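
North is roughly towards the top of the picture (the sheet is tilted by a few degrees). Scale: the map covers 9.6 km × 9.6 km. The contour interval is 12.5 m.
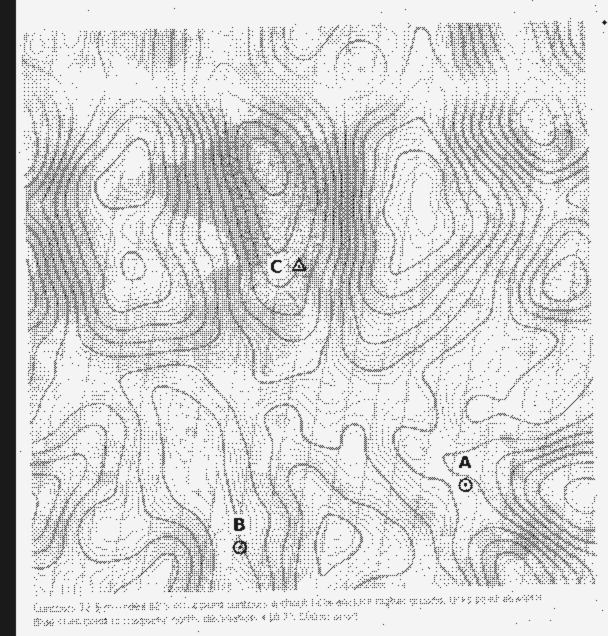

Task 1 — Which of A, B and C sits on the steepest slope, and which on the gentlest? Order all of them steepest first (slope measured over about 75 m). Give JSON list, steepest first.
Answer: ["C", "B", "A"]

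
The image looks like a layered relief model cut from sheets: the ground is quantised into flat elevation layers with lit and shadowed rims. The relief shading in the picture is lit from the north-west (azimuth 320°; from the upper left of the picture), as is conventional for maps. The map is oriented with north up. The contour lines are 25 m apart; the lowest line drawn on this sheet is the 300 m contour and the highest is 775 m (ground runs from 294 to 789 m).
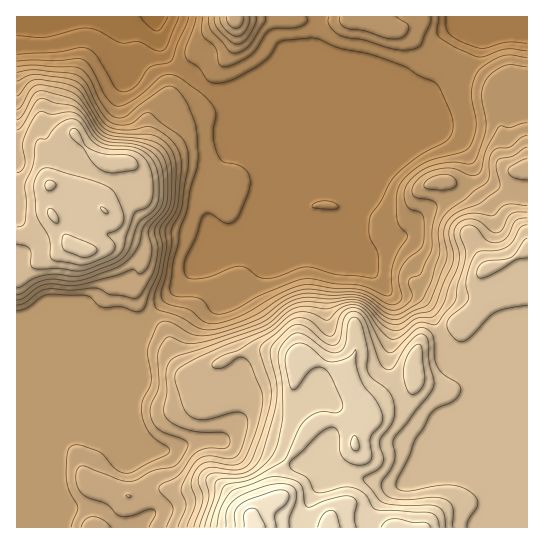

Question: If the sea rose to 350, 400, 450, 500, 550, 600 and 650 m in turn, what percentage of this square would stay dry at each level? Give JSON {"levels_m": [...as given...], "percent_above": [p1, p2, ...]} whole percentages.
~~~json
{"levels_m": [350, 400, 450, 500, 550, 600, 650], "percent_above": [96, 70, 62, 45, 37, 22, 10]}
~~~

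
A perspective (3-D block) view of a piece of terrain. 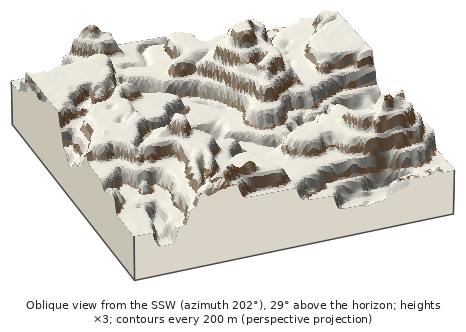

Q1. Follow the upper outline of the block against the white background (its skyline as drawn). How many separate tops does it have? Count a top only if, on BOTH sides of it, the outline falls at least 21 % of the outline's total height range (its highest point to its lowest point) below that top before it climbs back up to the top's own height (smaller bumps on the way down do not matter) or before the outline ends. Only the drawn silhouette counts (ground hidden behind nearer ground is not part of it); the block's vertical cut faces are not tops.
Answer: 1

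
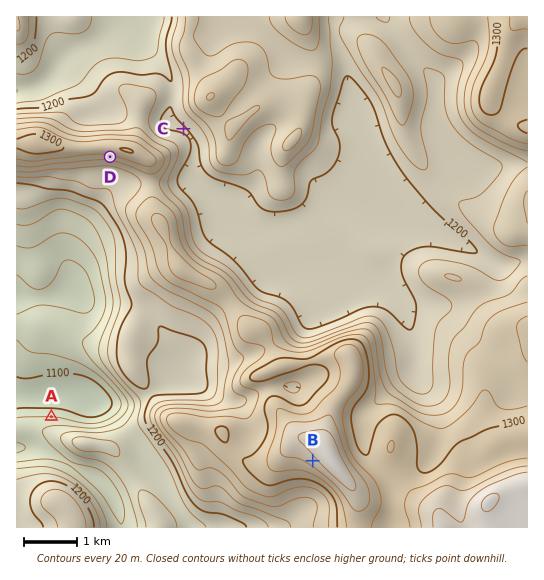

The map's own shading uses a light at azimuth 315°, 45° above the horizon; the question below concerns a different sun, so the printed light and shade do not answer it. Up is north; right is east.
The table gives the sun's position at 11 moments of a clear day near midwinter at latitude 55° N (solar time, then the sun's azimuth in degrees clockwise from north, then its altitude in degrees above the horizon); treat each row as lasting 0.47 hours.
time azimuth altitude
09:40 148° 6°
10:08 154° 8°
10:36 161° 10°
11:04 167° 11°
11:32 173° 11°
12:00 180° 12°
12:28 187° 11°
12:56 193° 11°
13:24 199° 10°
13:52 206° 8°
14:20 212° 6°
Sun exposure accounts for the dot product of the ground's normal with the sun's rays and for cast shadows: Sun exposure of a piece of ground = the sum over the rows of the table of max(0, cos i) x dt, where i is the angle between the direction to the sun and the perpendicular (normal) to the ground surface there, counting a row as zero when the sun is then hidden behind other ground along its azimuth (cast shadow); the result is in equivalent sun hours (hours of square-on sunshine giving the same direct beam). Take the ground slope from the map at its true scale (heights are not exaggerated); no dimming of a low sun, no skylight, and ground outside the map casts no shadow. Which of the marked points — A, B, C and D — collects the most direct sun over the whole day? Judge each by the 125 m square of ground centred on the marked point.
D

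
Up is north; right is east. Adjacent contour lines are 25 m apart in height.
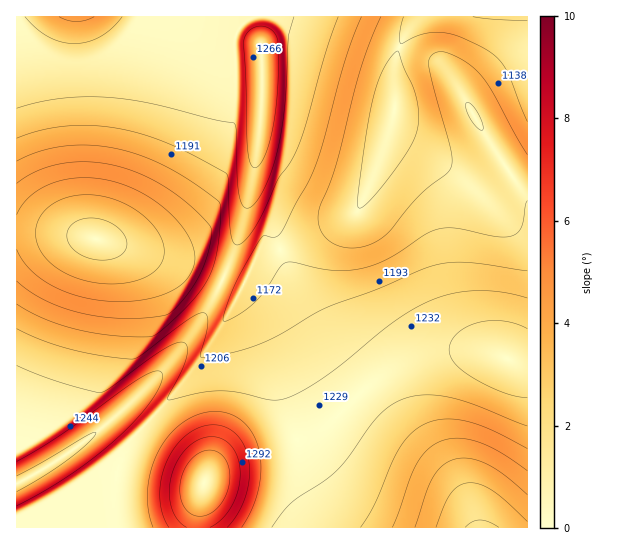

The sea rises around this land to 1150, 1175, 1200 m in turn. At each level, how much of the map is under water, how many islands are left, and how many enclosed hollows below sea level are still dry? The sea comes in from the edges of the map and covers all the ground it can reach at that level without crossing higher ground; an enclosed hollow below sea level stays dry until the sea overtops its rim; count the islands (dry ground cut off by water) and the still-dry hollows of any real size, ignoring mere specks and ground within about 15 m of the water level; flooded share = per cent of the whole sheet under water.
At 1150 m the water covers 22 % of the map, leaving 0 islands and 0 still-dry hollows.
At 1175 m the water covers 35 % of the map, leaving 0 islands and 0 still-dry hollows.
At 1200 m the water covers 48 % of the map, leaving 0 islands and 0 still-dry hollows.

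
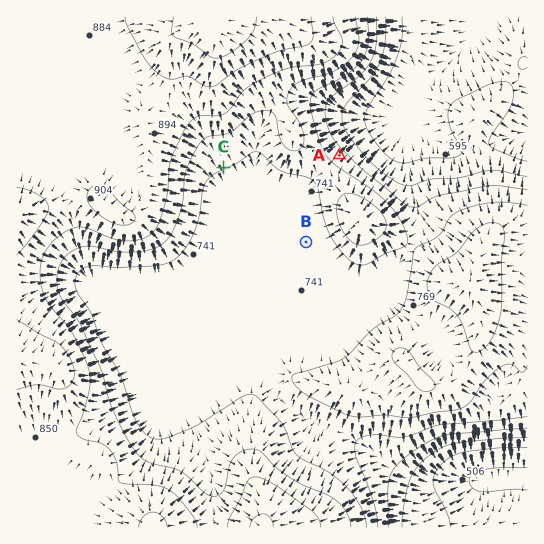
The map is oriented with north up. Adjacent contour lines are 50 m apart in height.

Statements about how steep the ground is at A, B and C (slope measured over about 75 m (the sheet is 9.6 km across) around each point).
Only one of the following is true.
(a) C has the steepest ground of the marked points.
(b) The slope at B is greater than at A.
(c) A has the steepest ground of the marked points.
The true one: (c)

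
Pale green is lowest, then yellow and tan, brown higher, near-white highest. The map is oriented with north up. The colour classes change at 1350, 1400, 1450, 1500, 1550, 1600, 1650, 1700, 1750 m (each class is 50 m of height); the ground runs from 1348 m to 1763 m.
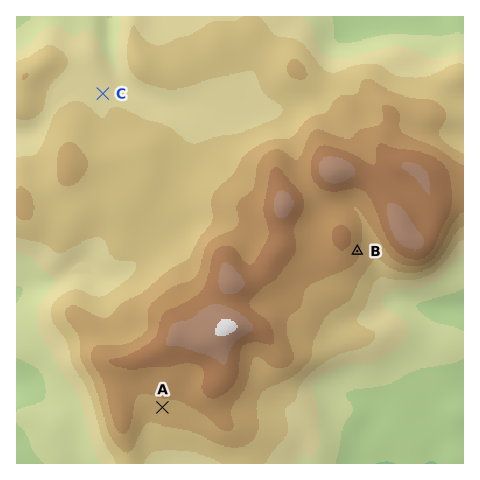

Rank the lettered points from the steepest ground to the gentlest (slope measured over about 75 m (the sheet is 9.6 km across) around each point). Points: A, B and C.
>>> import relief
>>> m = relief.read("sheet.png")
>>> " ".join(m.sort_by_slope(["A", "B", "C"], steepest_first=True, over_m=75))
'B A C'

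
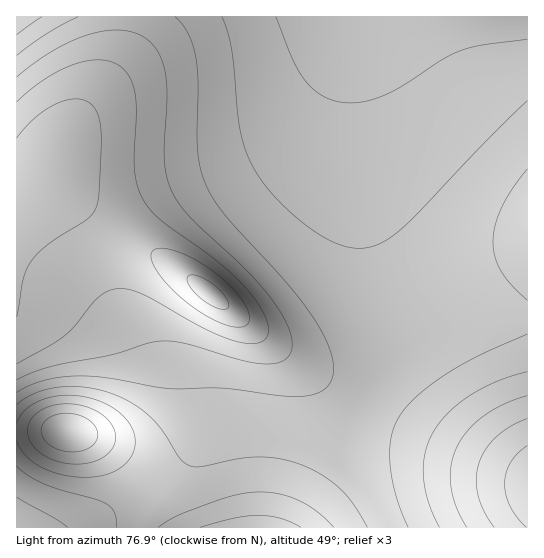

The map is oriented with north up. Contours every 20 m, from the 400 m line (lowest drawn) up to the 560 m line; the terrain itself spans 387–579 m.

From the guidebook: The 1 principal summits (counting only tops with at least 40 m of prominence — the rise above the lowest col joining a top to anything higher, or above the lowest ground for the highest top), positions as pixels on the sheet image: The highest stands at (67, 431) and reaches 579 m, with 192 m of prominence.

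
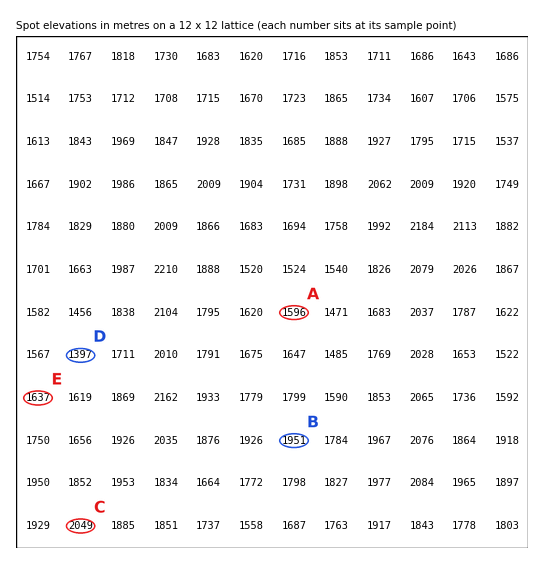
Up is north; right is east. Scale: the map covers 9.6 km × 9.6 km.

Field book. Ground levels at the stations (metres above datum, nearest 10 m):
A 1600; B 1950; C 2050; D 1400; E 1640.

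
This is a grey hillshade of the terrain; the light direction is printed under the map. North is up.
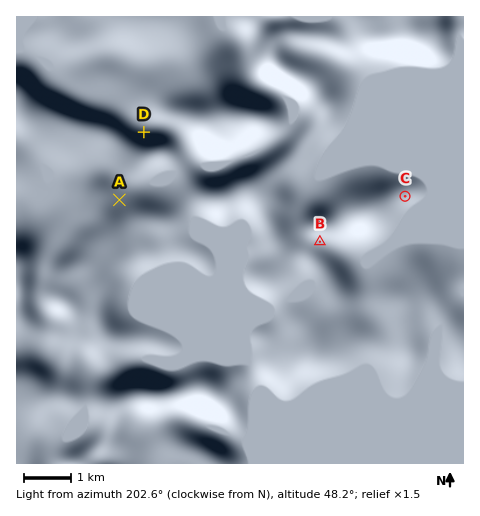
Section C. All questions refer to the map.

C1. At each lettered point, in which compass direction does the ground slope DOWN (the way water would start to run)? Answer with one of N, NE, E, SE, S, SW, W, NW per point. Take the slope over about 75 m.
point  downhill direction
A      N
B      SE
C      SE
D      N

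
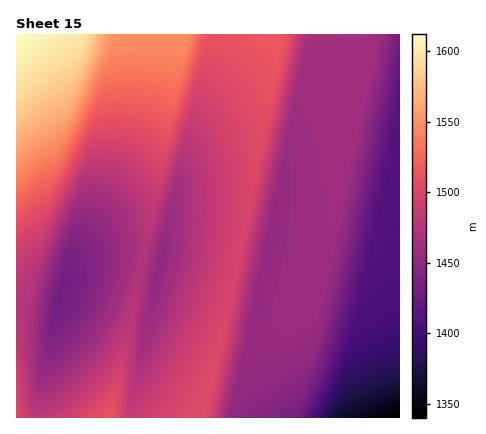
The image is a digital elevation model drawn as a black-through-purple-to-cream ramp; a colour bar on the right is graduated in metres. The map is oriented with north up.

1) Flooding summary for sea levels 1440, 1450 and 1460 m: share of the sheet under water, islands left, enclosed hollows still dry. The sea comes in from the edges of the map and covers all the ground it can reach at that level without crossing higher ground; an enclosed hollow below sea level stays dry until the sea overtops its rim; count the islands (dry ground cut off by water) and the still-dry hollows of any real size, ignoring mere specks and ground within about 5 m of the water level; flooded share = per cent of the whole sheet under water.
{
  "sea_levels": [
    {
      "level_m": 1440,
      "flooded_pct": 13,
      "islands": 0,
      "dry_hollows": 1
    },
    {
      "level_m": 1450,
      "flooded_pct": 16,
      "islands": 0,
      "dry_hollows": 1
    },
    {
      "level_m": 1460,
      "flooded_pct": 28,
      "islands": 0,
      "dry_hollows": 2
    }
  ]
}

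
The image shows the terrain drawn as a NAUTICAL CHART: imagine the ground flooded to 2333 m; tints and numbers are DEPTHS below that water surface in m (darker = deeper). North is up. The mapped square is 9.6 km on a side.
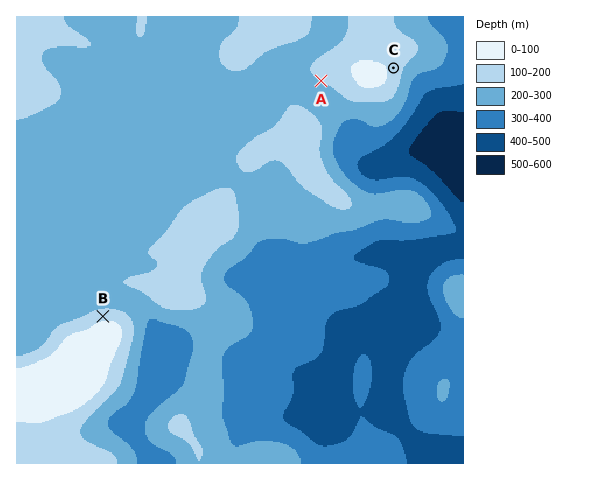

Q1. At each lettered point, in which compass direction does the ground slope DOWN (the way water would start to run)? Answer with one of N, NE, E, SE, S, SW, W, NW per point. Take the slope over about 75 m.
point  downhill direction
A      SW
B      N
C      E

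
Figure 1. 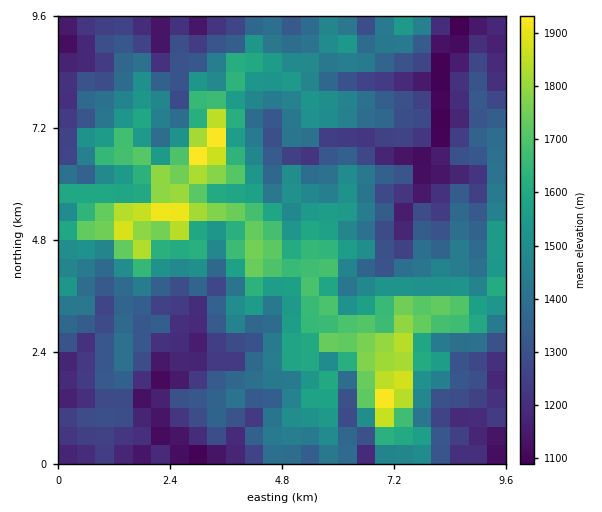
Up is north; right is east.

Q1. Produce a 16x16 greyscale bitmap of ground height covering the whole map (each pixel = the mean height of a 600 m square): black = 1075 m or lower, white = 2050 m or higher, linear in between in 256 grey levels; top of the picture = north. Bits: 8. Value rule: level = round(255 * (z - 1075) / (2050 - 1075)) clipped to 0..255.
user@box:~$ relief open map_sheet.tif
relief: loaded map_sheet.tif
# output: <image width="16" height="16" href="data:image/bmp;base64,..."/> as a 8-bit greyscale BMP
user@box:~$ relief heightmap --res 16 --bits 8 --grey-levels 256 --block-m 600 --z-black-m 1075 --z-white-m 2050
<image width="16" height="16" href="data:image/bmp;base64,Qk02BQAAAAAAADYEAAAoAAAAEAAAABAAAAABAAgAAAAAAAABAAATCwAAEwsAAAABAAAAAAAAAAAAAAEBAQACAgIAAwMDAAQEBAAFBQUABgYGAAcHBwAICAgACQkJAAoKCgALCwsADAwMAA0NDQAODg4ADw8PABAQEAAREREAEhISABMTEwAUFBQAFRUVABYWFgAXFxcAGBgYABkZGQAaGhoAGxsbABwcHAAdHR0AHh4eAB8fHwAgICAAISEhACIiIgAjIyMAJCQkACUlJQAmJiYAJycnACgoKAApKSkAKioqACsrKwAsLCwALS0tAC4uLgAvLy8AMDAwADExMQAyMjIAMzMzADQ0NAA1NTUANjY2ADc3NwA4ODgAOTk5ADo6OgA7OzsAPDw8AD09PQA+Pj4APz8/AEBAQABBQUEAQkJCAENDQwBEREQARUVFAEZGRgBHR0cASEhIAElJSQBKSkoAS0tLAExMTABNTU0ATk5OAE9PTwBQUFAAUVFRAFJSUgBTU1MAVFRUAFVVVQBWVlYAV1dXAFhYWABZWVkAWlpaAFtbWwBcXFwAXV1dAF5eXgBfX18AYGBgAGFhYQBiYmIAY2NjAGRkZABlZWUAZmZmAGdnZwBoaGgAaWlpAGpqagBra2sAbGxsAG1tbQBubm4Ab29vAHBwcABxcXEAcnJyAHNzcwB0dHQAdXV1AHZ2dgB3d3cAeHh4AHl5eQB6enoAe3t7AHx8fAB9fX0Afn5+AH9/fwCAgIAAgYGBAIKCggCDg4MAhISEAIWFhQCGhoYAh4eHAIiIiACJiYkAioqKAIuLiwCMjIwAjY2NAI6OjgCPj48AkJCQAJGRkQCSkpIAk5OTAJSUlACVlZUAlpaWAJeXlwCYmJgAmZmZAJqamgCbm5sAnJycAJ2dnQCenp4An5+fAKCgoAChoaEAoqKiAKOjowCkpKQApaWlAKampgCnp6cAqKioAKmpqQCqqqoAq6urAKysrACtra0Arq6uAK+vrwCwsLAAsbGxALKysgCzs7MAtLS0ALW1tQC2trYAt7e3ALi4uAC5ubkAurq6ALu7uwC8vLwAvb29AL6+vgC/v78AwMDAAMHBwQDCwsIAw8PDAMTExADFxcUAxsbGAMfHxwDIyMgAycnJAMrKygDLy8sAzMzMAM3NzQDOzs4Az8/PANDQ0ADR0dEA0tLSANPT0wDU1NQA1dXVANbW1gDX19cA2NjYANnZ2QDa2toA29vbANzc3ADd3d0A3t7eAN/f3wDg4OAA4eHhAOLi4gDj4+MA5OTkAOXl5QDm5uYA5+fnAOjo6ADp6ekA6urqAOvr6wDs7OwA7e3tAO7u7gDv7+8A8PDwAPHx8QDy8vIA8/PzAPT09AD19fUA9vb2APf39wD4+PgA+fn5APr6+gD7+/sA/Pz8AP39/QD+/v4A////AB4qGxgKFiJQUlk8XHpNKBEvNzAQJEQwUmx3PauOPCAgHDQwEDBCVUlohFfTsks3JB08TRcXMDpegnqOwbB9PSg8NVA0ICZGT42Zq7azdGhOWjxJOSY7cF6Bn4SRta2bdmlKW1tLQ3OSjZRfYm1va3tuZaqbjGqdrZOcdkVBU1dviK7PusGOoKJ4hWlFJTxKbIOQnbvDnpBub2pwQB4kO1dJb4uptcOYV19OZEMkECJLP4abY5bfc0lFMCojJQ85Uy5Ve3JYuHpMZHVjTj4SJ0MwP15bV3eFcHVbRDUhDC0tFylPKkRHe31nYmRTRBEdIhYvMRMmIz5aSGReUHYpChs="/>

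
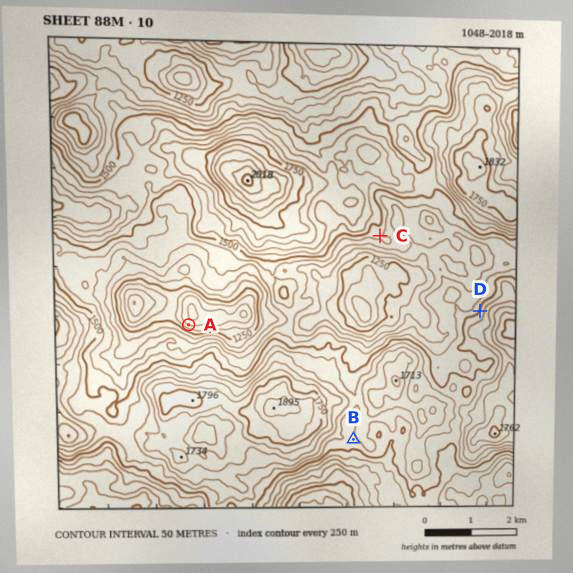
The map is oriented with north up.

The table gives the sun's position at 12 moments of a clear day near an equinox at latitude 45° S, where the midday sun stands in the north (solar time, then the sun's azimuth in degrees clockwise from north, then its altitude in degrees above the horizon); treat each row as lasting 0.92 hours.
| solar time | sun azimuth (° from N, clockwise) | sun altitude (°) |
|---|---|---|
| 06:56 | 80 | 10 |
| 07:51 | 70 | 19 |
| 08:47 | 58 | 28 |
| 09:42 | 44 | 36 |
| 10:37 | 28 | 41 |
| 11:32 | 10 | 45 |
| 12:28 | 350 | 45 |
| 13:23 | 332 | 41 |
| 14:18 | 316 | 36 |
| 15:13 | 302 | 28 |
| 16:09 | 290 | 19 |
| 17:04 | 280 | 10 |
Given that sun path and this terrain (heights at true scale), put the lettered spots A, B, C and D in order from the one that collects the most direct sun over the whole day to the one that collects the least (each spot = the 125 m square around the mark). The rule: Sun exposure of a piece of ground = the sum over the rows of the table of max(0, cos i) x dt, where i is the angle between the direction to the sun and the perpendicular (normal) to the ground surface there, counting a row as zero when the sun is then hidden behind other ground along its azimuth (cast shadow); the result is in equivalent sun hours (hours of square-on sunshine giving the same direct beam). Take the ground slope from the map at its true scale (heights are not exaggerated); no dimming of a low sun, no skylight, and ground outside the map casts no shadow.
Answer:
A > D > C > B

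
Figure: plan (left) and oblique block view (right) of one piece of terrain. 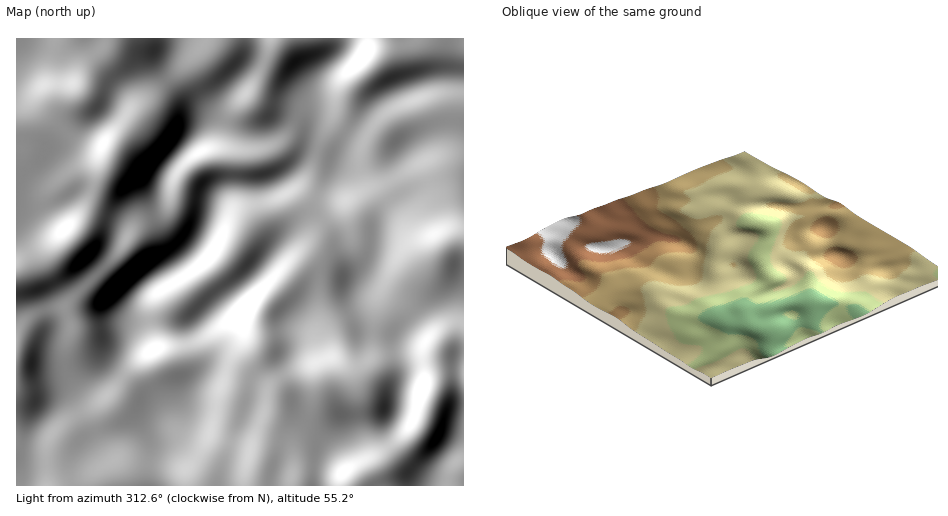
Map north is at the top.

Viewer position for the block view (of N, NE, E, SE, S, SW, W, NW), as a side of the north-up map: NE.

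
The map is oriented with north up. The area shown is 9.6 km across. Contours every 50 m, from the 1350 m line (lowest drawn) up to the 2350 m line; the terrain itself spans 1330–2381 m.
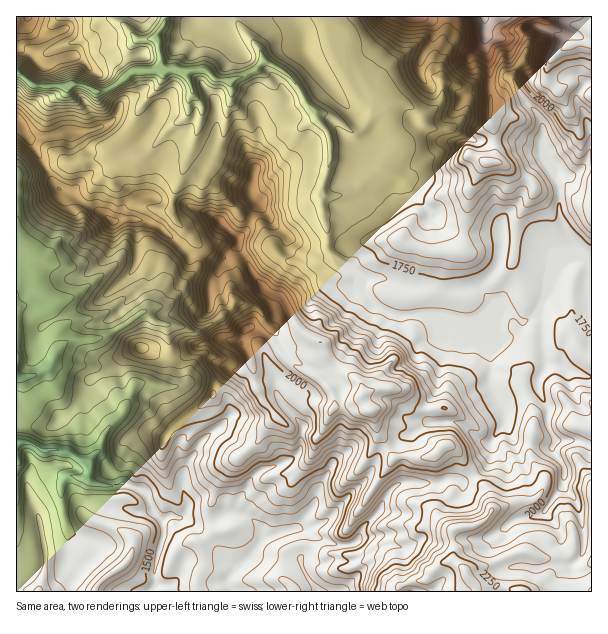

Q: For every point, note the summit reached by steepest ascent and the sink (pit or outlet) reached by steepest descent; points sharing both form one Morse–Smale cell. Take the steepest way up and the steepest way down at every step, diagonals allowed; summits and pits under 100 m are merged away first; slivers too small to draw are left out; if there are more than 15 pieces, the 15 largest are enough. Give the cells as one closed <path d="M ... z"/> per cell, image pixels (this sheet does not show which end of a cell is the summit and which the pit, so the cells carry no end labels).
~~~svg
<path d="M327 16l-160 0-3 8-7 11 5 24-2 9 2 2 14-2 6 4 19-4 8 4 6 7 15 3 24-10 9-11 3 0 16 9 10 8 14 24 8 9 16 26 1 21-9 28 0 24 6 24 0 15 14 16 9 3 7 7 6 16 10 15 25 10 26-2 36 10 15-2 22-14 11 2 13 12 14-8 4-3 1-8 7-13 0-8 5-9 13-14 6-3 7 0 13 10 0-171-16-11-9 1-9 6-10-8-2-5-3 2-7 0-6-2-11-12-7 12-12 6-21 0-15 4-9-4-11-2-2 2 0 17-10 9-10 5-9-7-11-5-25 7-4-6-17-14-7-12-7-18-4-18-10-19z"/><path d="M266 61l-3 0-9 11-24 10-15-3-6-7-8-4-15 4 6 18 10 15 0 9-9 32-19 48-2 19 3 6 18 18 6 9 0 9 10 3 7 6 6 0 4-9 12-10 18 34 13 13 10 3 5 5 16 30 8 7 12 5 4 3 4 12 33 27 1 18 10 9 6 21 7 9 8 17 9-2 27 1 5-1 10-11 5 0 13 11 10 17 2 2 3-1 11-10 4-8 0-15 13-18-1-13-14-26 0-34-10-8-42-18-7-8-32 0-25-10-10-15-6-16-7-7-9-3-12-13-4-27-4-15 0-24 9-28-1-21-16-26-8-9-14-24-10-8z"/><path d="M237 244l-11 11-4 9-6 0-7-6-9-2-4 14-10 11-4 9-15 16-12 1-9 4 7 9 15 6 0 12 2 9 0 25-2 9-6 5 17 0 10-4 18 0 9 3 12 14 2 15-12 14 24 19 16 21 0 5-8 7-3 9-9 12-2 13 10 2 9 6 5 5 4 11 26-9 13 0 30 15 12 2 8-2 7-7 2-9 16-15 8-18 12-11 39 0 9-4 18 1 10-7-12-18-13-11-5 0-10 11-5 1-27-1-9 2-8-17-7-9-6-21-10-9-1-18-33-27-4-12-4-3-12-5-8-7-16-30-5-5-10-3-13-13z"/><path d="M579 256l-7 0-6 3-10 10-8 13 0 8-7 13-1 8-13 9-5 2-16-14-15 4-9 7-11 5-37-6 4 6 42 18 10 8 0 34 15 30 0 9-13 18-2 20-8 9-7 4 0 3 13 15 4 20-9 10-9 4-16 2-6 3 0 29 16 12 23-7 28-13 12 1 13 8 4 12-18 19 62-1 0-324z"/><path d="M146 312l-6 1-20 14 6 11 13 9-17 9-8 11-16 8 4 6 22 24 0 6-15 15-6 11-3 12-12 13 0 17 8 5 20 2 7-4 20 8 5 7 4 13 10 10 8-4 12 1 6-13 10-5 20 3 6 5 3 5 7 0 4-11 9-12 3-9 8-7 0-5-16-21-24-19 12-14-2-15-12-14-9-3-18 0-10 4-17 0 6-5 2-9 0-25-2-9 0-12-15-6z"/><path d="M474 475l-10 6-18-1-9 4-39 0-7 5-13 24-16 15-2 9-7 7-14 2-21-8-15-9-13 0-27 9-11 16 6 2 42 3 6 16 12 17 210 0 6-3 14-16-4-12-13-8-12-1-28 13-23 7-16-12 0-29 6-3 16-2 9-4 9-10-4-20z"/><path d="M47 169l-11 5-18 1-2 2 0 131 10-4 21 2 11 21 0 15 2 6 11-8 33-3 16-10-5-7 0-5 21-25 0-8-4-6 0-4 6-12 0-33-2-6-4-3-19 4-14-11-39-21-8-8z"/><path d="M207 499l-9 0-7 3-9 15-12-1-7 3 0 20-7 24 0 22-4 7 166-1-12-16-6-16-48-5 12-17-4-10-14-11-19-4-6-8z"/><path d="M77 476l-11 0-5 9 1 27 6 21 0 22 10 9-6 18 0 9 78 1 6-7-2-15 9-31 0-18-11-11-6-16-6-6-17-6-7 4-12 0-12-4-5-4z"/><path d="M165 16l-148 0-1 56 14 12 9 2 29 0 7-2 12 2 8 5 10 0 14-7 16-14 20 0 5-2 2-9-5-24 7-11z"/><path d="M192 91l-4 10 0 12-2 4-12 7-27 30-15 8-9 0-8-7-2-9-3 7-5 4-54 9-3 2 0 3 7 15 44 25 14 11 19-4 23 6 16 12 18 20 9 0 1-10-6-9-15-13-6-11 2-19 19-48 9-32 0-9z"/><path d="M161 68l-26 2-16 14-14 7-10 0-8-5-12-2-7 2-29 0-9-2-13-11-1 46 6 6 25 44 15-6 15 0 12-5 16-1 5-4 2-6 16-13 12-27 18-21 5-9 0-6z"/><path d="M447 16l-118 0-1 7 10 19 4 18 7 18 7 12 13 10 8 10 25-7 11 5 9 7 10-5 10-9 0-20-8-9 0-16 14-29z"/><path d="M27 442l-11 2 0 147 55 1 1-10 6-18-10-9 0-22-6-21-1-27 5-9 21 2 3-11-3-4-16-11-14-2-13 1z"/><path d="M44 304l-18 0-10 5 0 116 26 3 11-2 18-14 11-13 8-19 8-5-1-4-7-5-27 0-11-3 8-15-2-21-10-21z"/>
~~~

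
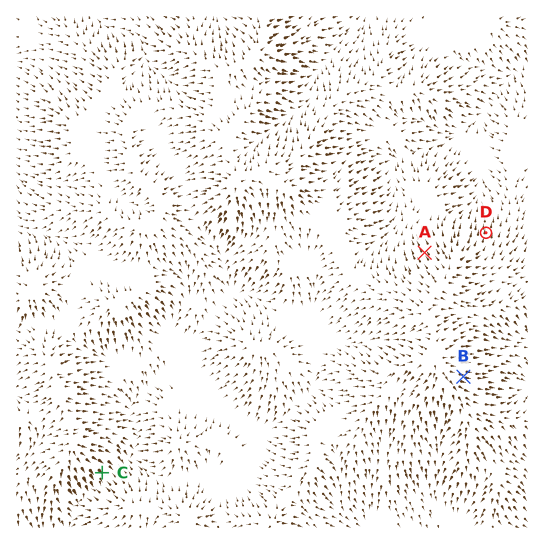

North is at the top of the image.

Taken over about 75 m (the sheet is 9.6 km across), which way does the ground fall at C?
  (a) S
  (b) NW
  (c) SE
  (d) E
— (c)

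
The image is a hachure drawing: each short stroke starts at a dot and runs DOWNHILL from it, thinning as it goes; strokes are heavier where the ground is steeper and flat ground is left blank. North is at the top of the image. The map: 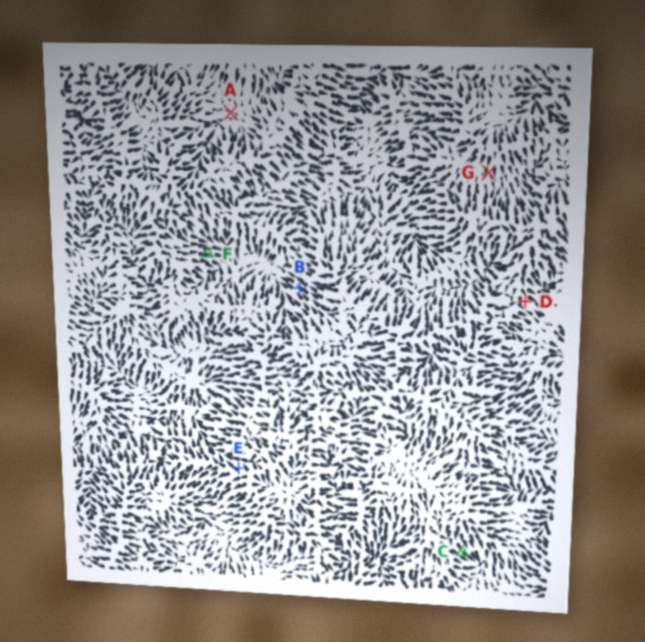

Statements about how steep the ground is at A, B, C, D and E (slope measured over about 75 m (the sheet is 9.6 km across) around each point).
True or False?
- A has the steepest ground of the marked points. False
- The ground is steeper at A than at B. False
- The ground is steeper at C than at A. True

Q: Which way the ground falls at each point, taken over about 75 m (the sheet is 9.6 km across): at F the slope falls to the E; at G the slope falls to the S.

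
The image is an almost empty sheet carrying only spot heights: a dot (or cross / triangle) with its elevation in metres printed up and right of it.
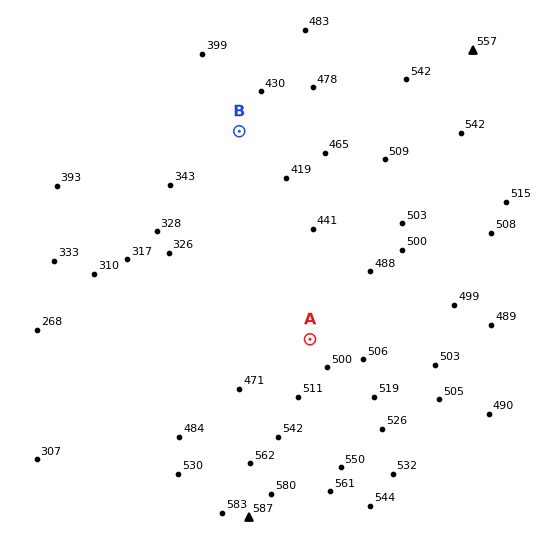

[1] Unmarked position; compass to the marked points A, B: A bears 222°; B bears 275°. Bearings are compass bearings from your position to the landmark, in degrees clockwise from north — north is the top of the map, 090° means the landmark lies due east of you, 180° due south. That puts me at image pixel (478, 152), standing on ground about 540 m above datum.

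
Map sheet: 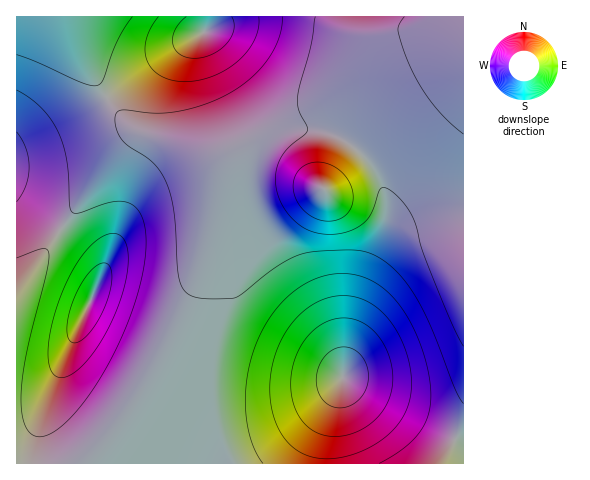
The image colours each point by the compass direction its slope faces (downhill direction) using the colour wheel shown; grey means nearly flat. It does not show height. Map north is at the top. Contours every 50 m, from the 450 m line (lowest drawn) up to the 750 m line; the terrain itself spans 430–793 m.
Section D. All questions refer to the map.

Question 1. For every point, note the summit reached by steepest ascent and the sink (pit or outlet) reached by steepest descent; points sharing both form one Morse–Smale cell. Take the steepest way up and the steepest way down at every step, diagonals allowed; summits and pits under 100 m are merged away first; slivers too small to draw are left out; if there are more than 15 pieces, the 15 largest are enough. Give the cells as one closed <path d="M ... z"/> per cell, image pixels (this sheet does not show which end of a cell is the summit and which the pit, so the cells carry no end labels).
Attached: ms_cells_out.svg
<path d="M463 67l-42 24-31 23-33 33-32 42-10-8-18-33-11-11-8-1-13 4-8 4-11 11-11 20-22 68-27 65-26 53-42 69-5 14-1 20 352-1z"/><path d="M74 16l-58 1 1 447 95-1 1-19 5-14 42-69 26-53 27-65 26-76 7-12 11-11 21-8 10 2 9 10 18 33 10 8 32-42 25-26 43-33 39-21-1-24-29 7-27 9-33 17-39 24-27 21-11 6-26 6-42 15-23 0-59-15-20-11-14-16-14-21-15-32z"/><path d="M463 16l-388 0-1 4 10 33 15 32 14 21 14 16 17 10 32 9 30 7 23 0 42-15 26-6 11-6 27-21 39-24 43-20 46-13z"/>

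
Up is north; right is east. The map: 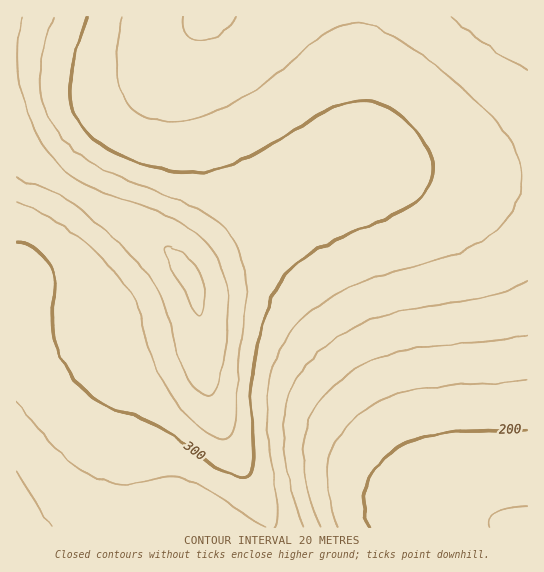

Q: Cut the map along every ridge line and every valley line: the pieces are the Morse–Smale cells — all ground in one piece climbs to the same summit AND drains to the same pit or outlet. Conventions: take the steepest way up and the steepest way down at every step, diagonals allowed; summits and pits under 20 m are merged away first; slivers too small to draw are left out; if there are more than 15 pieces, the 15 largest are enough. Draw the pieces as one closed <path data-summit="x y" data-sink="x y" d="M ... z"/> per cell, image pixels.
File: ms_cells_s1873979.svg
<path data-summit="189 277" data-sink="527 526" d="M390 168l-39 1-28 12-58 32-78 56 12 34 5 67 5 25 7 19 52 104 2 10 257 0 1-349-69-2z"/><path data-summit="189 277" data-sink="207 17" d="M354 16l-337 0-1 134 42 31 97 59 22 19 9 12 15-14 64-44 34-20 43-20 10-10 7-26 0-60z"/><path data-summit="189 277" data-sink="17 527" d="M17 151l-1 376 253 1-1-10-44-85-15-38-6-36-4-56-6-18-9-18-29-27-97-59z"/><path data-summit="189 277" data-sink="527 17" d="M527 16l-172 0 0 21 4 40 0 60-6 24-9 10 14-3 32 0 69 9 68 2z"/>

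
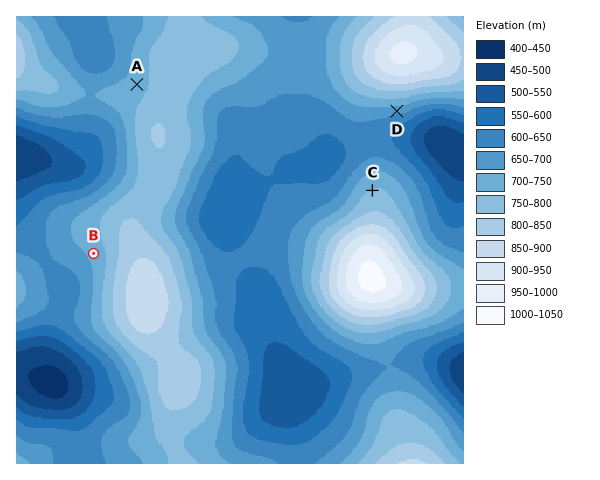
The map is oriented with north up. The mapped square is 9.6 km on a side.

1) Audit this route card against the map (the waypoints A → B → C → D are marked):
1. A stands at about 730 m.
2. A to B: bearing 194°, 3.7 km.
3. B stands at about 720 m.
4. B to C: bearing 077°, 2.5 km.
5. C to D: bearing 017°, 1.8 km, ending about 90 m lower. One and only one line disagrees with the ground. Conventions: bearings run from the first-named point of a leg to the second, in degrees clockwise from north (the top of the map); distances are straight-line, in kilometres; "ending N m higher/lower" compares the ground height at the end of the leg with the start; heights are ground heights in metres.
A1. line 4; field distance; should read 6.1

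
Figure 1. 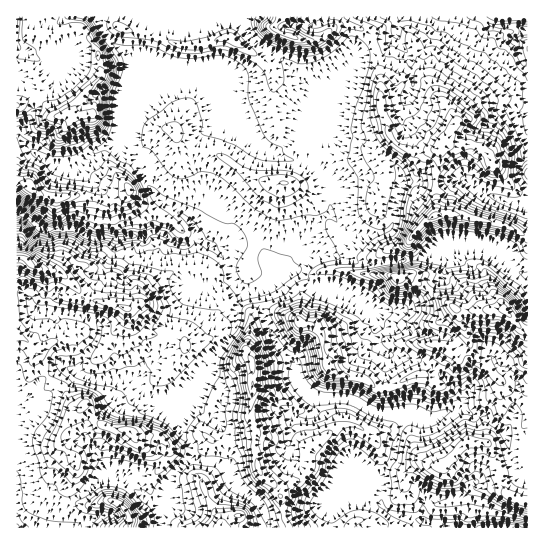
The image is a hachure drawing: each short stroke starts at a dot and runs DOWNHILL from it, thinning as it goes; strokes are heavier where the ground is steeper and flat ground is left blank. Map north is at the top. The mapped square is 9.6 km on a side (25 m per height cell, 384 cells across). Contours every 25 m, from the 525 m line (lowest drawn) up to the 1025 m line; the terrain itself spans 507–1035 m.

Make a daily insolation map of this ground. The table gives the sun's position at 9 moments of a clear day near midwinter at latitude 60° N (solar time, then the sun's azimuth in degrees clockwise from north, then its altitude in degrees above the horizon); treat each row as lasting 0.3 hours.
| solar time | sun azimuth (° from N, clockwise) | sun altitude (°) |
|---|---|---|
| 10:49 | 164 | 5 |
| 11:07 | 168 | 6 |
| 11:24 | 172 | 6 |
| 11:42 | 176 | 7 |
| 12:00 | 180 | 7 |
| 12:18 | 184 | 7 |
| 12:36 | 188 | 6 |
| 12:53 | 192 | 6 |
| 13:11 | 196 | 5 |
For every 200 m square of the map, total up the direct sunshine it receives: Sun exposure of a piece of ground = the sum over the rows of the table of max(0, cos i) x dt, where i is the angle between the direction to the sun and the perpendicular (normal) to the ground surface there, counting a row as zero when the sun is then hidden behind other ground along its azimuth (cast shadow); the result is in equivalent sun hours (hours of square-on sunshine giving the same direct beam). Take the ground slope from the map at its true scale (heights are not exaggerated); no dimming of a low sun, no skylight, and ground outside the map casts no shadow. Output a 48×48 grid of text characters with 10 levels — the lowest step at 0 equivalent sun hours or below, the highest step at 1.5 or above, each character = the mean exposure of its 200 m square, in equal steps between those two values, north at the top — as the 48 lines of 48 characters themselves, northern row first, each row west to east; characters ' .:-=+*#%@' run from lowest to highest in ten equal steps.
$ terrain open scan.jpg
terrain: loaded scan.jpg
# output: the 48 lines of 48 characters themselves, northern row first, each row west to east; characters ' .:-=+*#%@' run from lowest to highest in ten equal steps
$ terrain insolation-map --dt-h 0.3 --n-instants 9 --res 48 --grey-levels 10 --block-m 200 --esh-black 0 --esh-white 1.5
.:::       ......    .. :-                  .-=+
.....:.  --:.         +%=.   :==-..             
:--::::  :==+=:..:=+= .#@@%**#=:-.  .           
 .......  :::-+*##*+*+..-*%%*=:::.   .         .
. ..      ....:::::::-=:.:---::..               
:..     --:..........::::.::::...               
...    -+-.............:::.::....   ..          
 .    . ::..... ......::::::...... ..         ..
-=      .............::::::........   ..      ..
%=.--:==:...    .....::::........:.       .     
--%#=%@@+. ..........:::::......::.      -.     
 :=+@@##:  .::::.   ..::::.......:+.    ..      
   +++=:   .:::::.   ..   ........-*:..:-==:    
           ..:::::-:       :::::::.-=--=--:=. . 
            :::::::-:.     ..:::::..::     .+=. 
.        .  ::::::::--:...  ..::....           .
*+.      .-..--::::::----=-:..... .             
-.-+**+=-=*+. :-::::::--==-::......             
   .::-=++*=:. :-:::::-:---::...::.    :-:      
       .:..:-=- :-:::::::.::...:::    *@@%%*+-  
              :=.:::.:::..  ...      =*:     .=:
                  .......           :=         :
.                  .....                       .
%=.   .        ...  . .                         
#@%*-         .::::..        .=***+-::.         
=*+=-:        .....            :=+*@@%:         
.:====:.       ....             :-*@#==:        
..:-=*###+:==:.   ..             .::.. :=:...:  
       -==+==-    .    .=:.            .+++###= 
  .  ....-==:..         -*%#: .       .-=*-#%##=
-. .---..---:::...-.    .*@*:.    .....  ---++**
-::=-:  ::::.:.:--:  .   -+-:     .::=**-.=::-+=
--=.       ...:--:..--. ..:::         .=+=+=.--=
:-:          .:-:..:=::....=**:      ...+##*-.=+
::..         .::.. .-:..  .:%@@@#: :+#+::+----:-
::..          .....:.-==:     .:*@%%%##%*. .:---
::..  :        .. :. .-::-       -++-:::    ----
:..  --           .:.:.            ..        -::
..  :----.         .:-.       ::.            :::
..  .:-+++=:..  ::  ::::.    -+*+::-          .:
::::.  --+**--: ..::::... ..-+==+=:.     .++- .:
::-=:.... :+*-=-     :.   ..-=:::==...  .-==-..:
:::-==-.   .:-=      .-    :--...:- :+=-:===:. .
:::--+=     :=:::    .*-  :+=:....::-+##*+=:-.  
:::::-.     ::.:::    =*:.++-.......-:+#%*-=-.  
:::::. .=.  .....:    .=+=::...  .:-=-:..:==*%#-
-::::-++::   ..        :-:   .     :====+=-=+*@@
--:::::   .::..    .:=..:.     .::.   .-+*#%%%@@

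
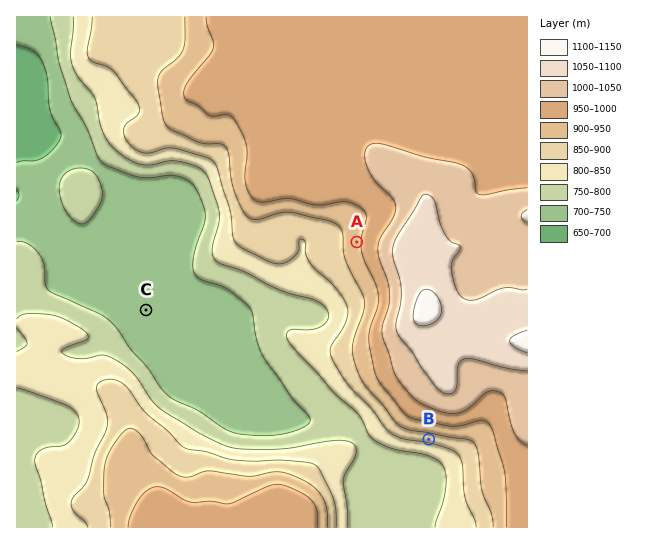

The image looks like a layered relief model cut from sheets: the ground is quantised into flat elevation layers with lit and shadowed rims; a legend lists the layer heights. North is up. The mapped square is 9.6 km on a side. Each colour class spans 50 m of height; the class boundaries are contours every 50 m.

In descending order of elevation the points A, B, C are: A B C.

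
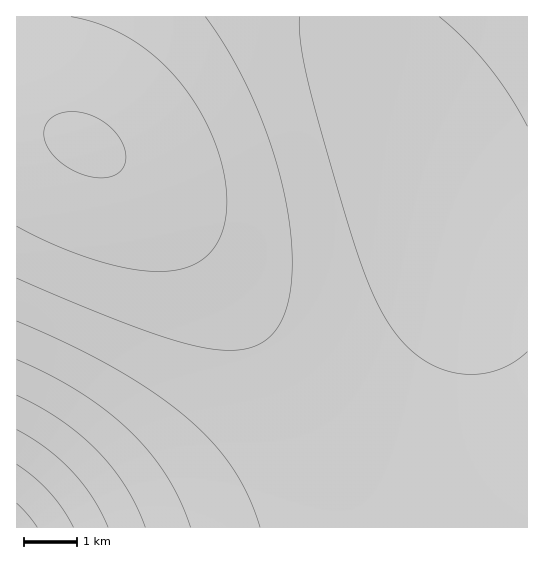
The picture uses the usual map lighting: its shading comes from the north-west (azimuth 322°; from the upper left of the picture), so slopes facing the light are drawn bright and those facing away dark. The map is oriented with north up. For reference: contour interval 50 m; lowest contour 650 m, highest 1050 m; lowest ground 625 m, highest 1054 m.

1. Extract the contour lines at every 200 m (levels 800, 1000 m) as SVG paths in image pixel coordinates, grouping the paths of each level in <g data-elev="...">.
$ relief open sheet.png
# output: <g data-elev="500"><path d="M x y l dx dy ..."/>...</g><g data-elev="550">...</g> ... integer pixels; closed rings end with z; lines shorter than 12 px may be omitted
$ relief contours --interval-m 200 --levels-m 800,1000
<g data-elev="800"><path d="M17 395l22 12 22 13 20 15 17 16 15 18 13 18 11 20 8 20"/></g><g data-elev="1000"><path d="M17 226l37 19 40 15 36 9 29 3 24-4 19-8 13-14 9-20 2-15 1-16-6-34-14-36-20-34-24-27-28-22-30-16-34-9"/></g>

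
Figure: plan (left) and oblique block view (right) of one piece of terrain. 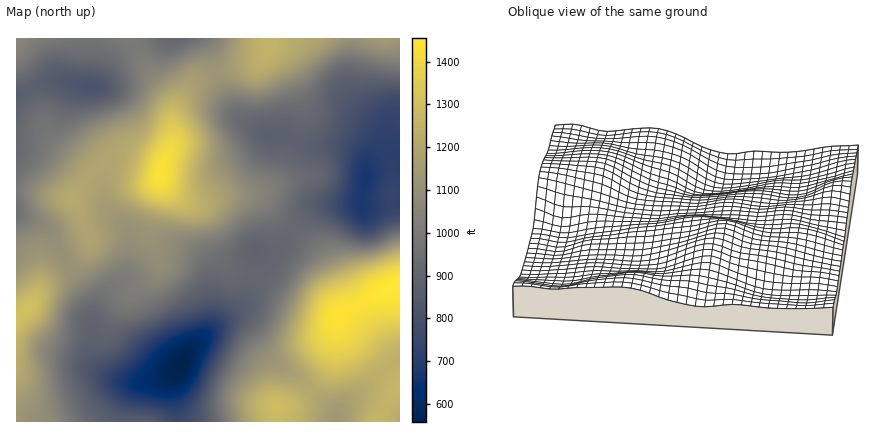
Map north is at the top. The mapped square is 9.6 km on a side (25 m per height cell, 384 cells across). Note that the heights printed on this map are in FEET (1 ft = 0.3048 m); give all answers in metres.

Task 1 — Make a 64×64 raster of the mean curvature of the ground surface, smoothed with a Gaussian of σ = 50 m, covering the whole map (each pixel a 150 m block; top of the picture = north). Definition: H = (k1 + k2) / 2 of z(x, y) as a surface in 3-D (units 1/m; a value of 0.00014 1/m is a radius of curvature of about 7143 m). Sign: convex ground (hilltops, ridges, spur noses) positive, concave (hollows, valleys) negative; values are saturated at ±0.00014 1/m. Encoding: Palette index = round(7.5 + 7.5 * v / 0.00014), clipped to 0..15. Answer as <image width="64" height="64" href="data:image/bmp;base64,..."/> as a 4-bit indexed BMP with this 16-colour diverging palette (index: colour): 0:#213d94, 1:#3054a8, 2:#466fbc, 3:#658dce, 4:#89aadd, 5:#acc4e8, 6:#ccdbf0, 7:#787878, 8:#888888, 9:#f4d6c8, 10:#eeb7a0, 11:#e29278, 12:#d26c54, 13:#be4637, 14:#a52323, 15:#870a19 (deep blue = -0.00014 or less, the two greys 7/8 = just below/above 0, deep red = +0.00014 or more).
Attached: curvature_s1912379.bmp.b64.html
<image width="64" height="64" href="data:image/bmp;base64,Qk12CAAAAAAAAHYAAAAoAAAAQAAAAEAAAAABAAQAAAAAAAAIAAATCwAAEwsAABAAAAAAAAAAlD0hAKhUMAC8b0YAzo1lAN2qiQDoxKwA8NvMAHh4eACIiIgAyNb0AKC37gB4kuIAVGzSADdGvgAjI6UAGQqHAHZnmqmHdmd4iIm924ZFZ3ZVaJmaq7qZiIh1QzV6vLl2ZmiruXZWaJmZiazKhlZ4mHZ5qru8y7qqmGQzNXmqqGVmeKuoZVV4mpdmZ4dlVWiZmavM3d3d3cuoZDMzV4mpdmd5qpdlV4mYdUM0REREVnmrzd7u7v/+25dkQyM1aKqYeImqh2Z4mHZDERIzMzM0aKzu7d3u/u25dmZUMzNXmrqZmqmGZomHUxAAEjMzIRJGrO7cvM3cuXVEZ4dkM0aKu6u7qXZWd3UgAAEjNEMgACWb3cqZqqh1MiR5qYZURGiavMupdURVUyABI0RVQxAAJYrMuYiIdTEAJYq7qHVEVoi8uphlQzREMzRFVVVTIAAleauph3dTEAJHm8uph1RFZ6yodmVDI0Z3d2ZmZlMgACRom7qZh1MRNHm7u6mYZVVVq4ZVVUM0aKu6h2VVVCEAE1eau7uoZDRom7u6qpl2VESZYzRmVEV6zduXVVVUMhABJXrN3LqHZ5q8y6qqqYdUNJhBFGd2VnrO3JdURUQyEAACWc7cuYiavMzLuqqqmGQ0hzEkeIZWebzLhlREREMgAAA3rMqHeKvN3cy6qrqYZUSYU0aIdlVnmqmGVVRDRDEAAASKl1RXm8zN3Lqqqph2VqqXiIdUREV4mYd3dlREQxAAAmh1MkaJq83dypmYh3d3zdzLhTIiNGeZmaqpdlZmQQACV2QiRniJvN3LqYh3d4jf//yEEAEjaKu8zMyoiJl1IBNnZCNGd3is7typiHd4id///YMAABNpvd3MzLqZq6hURndjM1ZmeL3v7bqZiIiZzv/+lBERE1nN3Lu7qYmruYd4h1M0VmVpvv/tuqqpmZmt//6nQzMjWLzLqZqYd4mZmZmHVDRVRGnP/+26qruqmYv//8l3dkNGmrqZmqh2ZmeJqpdlVVMjWd//7bqqzMupad//yYiYZDRniImsyphlVWiqmHd2UyJIzv/suqvN3LpXv/64iaqFMjVWeb3duoZEV5qpmIdTIkes3cu7ze7u3Eat7JZoq5ZCIzRYre7bl1RXmqmYh2QzRXiZmavO///+RYq5dFeruGQzM1es3dyoZWeZmIh3ZUNEVWZnis7///9VeZdTNqzLl1REZ5vMu5dlaJmHZmdlVERERVZ5rM3v/2Z4h0M2rN25dlZ4qqqph1Vnh2VEVmZURERVZniIiKzuiJmXUzat7tqHeJqqmIh1RFZ2UyNGdlVEVniIh2QzWM2qupdTR73uyod4mqmHZlQzRWZDIkZ3ZVZ4mrunQAAWrMy6l1RYvdy5dmiZmGREQzNFZkMiRndmZ4mrzKcgAASauphkM1nNyphlVnh2QiM0Vmd3VDNGd2Znmqu7lQAAA3hmZUIjasyph1REVVQiJGeaqphlREZ3dmeZmqlzAAACVCIjMiR6y4dmUyIiMzNXrO7tuHVVZ4h2Z4iHdkEAAAIhACRVZ5zKdlVDIRI0Z5vv//65h3eJqXZmd2VUIAAANDATaKqrzcp1RVQzNXirze//7bqZmZqpdlVlVDMhABRnU1es7u7uymRFVmeKze7dzLu7u7uqq7qGRERDMzIiR5qWms7//+7JdUVnms7//9uYeJq8y7qrupdUREVVVDNHvMmqze7u3bl1VWib7///yXVWeau7qavMuXZniZh1Mjas2pmqu7vLuXZlZ4rf///JZUVoqqmIm83LqZrN24UhFIvKd3eIiaqph2ZVaL7//8hkRGeZh3ebzdy6vO/9lRADerlmVVZnmqqodlRFjP/+uGREVnh2Znmrupms7/2VEAN5qGVVVVeKu7qHVDNq7/64ZUNFZ3ZVZniId3nO7IQgFHmYVUVVZ4m7uphkM1nv/smGVEVnd2VEVmZmZ5q6dCI1iZdVVmZniau7qYZDWN//26mGZniIZTNFZmZWeIdlQ0aJh1Vnd2eJqru6l1RHvv/93LmImZhkMjVndmZmdmZVVniHZniHZniau7updUWM///u3LqYh1QzRWd3d3d2d3Zmd3d3mYdlZ4mrzMuWQ1nf/+7cuYZVQzNFZ3d4iHd4h2Znd4iqmGVWeavMzKdDSM//3LqWQzMzNEVneImZh3iHZmZ4ibupdVV4qrzduFNY3/26l2MQATNEVWZ4mqmXd4dlZniJvMqGVWiJqry4ZGrv/JdlQQABNEREVniaqpd3d2VWZ4m8y5dlZ3d3iZdVe//8hlUxAAE0VERFeJqph2Z3ZVVWaKvLqGVmVDNFZVV7//yGVVMQAUVVQzRomZmHZnd1REVWiaqHZVQxAAE0RXrf7Jd2ZTETV3ZUNFeIh2ZWeHZUM0Rnd3VUQxAAABNFeb3cuYh2VEWKqXU0VndlVVZ4dlRDNEVVVDMhAAAAJFZ3iry6mIh2aL3sllRXd1QzVnh2ZVRERERDMhAAABJGeHd4q8upiIib7/64dniGQhJFd3ZmZndkMzMzIiIjRWiZh2eb3bmIiavv/8qYiZdCASRWZWd4qXUyI0VVVVZnirunZovu2piJm9//26qqqGMQEkVVZ4m7ljI0aJmYd3eKzKdVeu/rmIiave7cu7u6hSABNFZ4mruWQ0aKu6mHd4q7lkNIztuXeJmrzNzLu8y5UhJFeJq6qoZVZ5q7qYd3eaqFISSLuXZ4mZqry7urzdyWRGeavMuZh3eImamYh3eJmXQgAkZ2VGeZmaq6qZq83bl3iazdy5mHiIiIiHd4iJmpdTIiNWVEV5qqqqmYiJq8uXd4q8y6"/>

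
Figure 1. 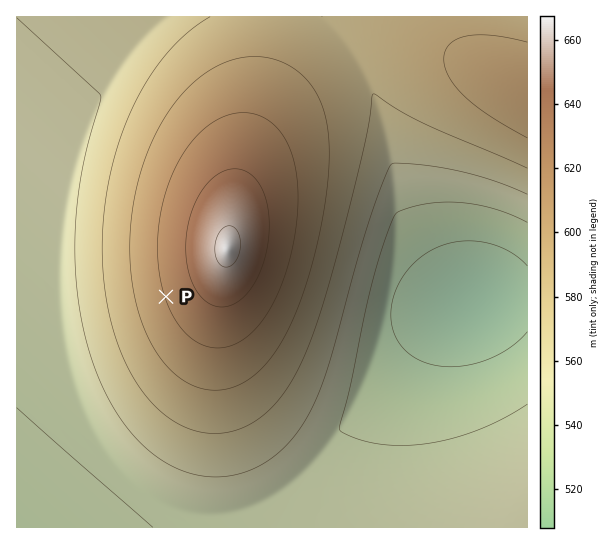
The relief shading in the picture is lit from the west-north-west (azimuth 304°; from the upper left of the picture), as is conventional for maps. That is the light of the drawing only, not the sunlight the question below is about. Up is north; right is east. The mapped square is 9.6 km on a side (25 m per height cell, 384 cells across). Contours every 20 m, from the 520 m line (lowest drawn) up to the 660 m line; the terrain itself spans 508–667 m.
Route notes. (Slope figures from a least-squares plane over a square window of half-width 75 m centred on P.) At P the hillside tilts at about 2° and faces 252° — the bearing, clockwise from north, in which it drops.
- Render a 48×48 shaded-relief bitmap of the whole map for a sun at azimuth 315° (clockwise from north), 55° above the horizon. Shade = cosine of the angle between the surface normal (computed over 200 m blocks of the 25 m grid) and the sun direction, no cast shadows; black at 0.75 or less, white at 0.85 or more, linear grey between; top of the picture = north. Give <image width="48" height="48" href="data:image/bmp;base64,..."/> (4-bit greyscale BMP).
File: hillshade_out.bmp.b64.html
<image width="48" height="48" href="data:image/bmp;base64,Qk32BAAAAAAAAHYAAAAoAAAAMAAAADAAAAABAAQAAAAAAIAEAAATCwAAEwsAABAAAAAAAAAAAAAAABEREQAiIiIAMzMzAERERABVVVUAZmZmAHd3dwCIiIgAmZmZAKqqqgC7u7sAzMzMAN3d3QDu7u4A////AKqqqqqqqqqqqqqqqqqqq7u7u7u7u7u7u6qqqqqqqqqqqpmqqqqqq7u7u7u7u7u7u6qqqqqqqqqqmZmZmqqqu7u7u7u7u7u7u6qqqqqqqqqpmZmYiZqqu7u7u7u7u7u7u6qqqqqqqqqpmZmYiImqu7u7u7u7u7u7u6qqqqqqqqqpmZmYiIiaq7u7u7u7u7u7u6qqqqqqqqqpmZmYiIiJqru7u7u7u7u7u6qqqqu7qqqqmZmIiIiImru7u7u7u7u7u6qqqqu7uqqqmZmIiIiIiau7u7u7u7u7u6qqqru7uqqqmZmIiIiIiJq7u7u7u7zMzKqqqru7u6qqmZmIiIiIiIq7u7u7u8zMzKqqq7u7u6qqmZmIiIiIiImru7u7u8zMzKqqq7u7u7qqmZmIiIh3d3iru7u7u8zMzKqqq7u7u7qqqZmIiHd3d3iau7u7u8zMzKqqu8y7u7uqqZmIiHd3d3eKq7u7u8zMzKqqu8zLu7uqqZmIh3d3d3eJqru7u7zMzKqqvMzMu7u6qZmIh3d3d3d4qqu7u7zMzKqqvMzMy7u6qZmId3d3d3d4mqq7u7vMzKqrvMzMzLu7qpmId3d3d3d3mqqru7u8zKqrvMzMzMu7qpmId3d3d3d3iqqqq7u7zKqrzMzMzMy7upmHd3d3d3d3iaqqqru7u6qrzMzMzMzLupmHd3d3dmZmeZqqqqu7u6qrzMzMzMzMu6mHd3d3dmZmeJmaqqqru6qrzMzMzMzMy6mHd3d3dmZmeJmZmqqqu6qrzd3MzMzMzLmHd3d3dmZmeJmZmaqqqqqrzd3d3dzMzMqHd3d3d2ZmaJmZmZmqqqqrzd3d3d3d3cuYh3d3d3ZmZ4mZmZmaqqqrzd3d3d3d3dypiId3d3dmZ4mZmZmZmaqrzd3d3d3d3dy5mIh3d3d2Z4mZmZmZmaqqvd3d3d3d3dy6mYiHd3d3d4iImZmZmaqqvN3d3d3d3dy6qZiIh3d3eImIiZmZmaqqvN3d3d3d3cy7qZmIiHd3eJmZiZmZmaqqvN3d3d3d3cy7qpmIiId3eJmZmZmZmaqqvN3d3d3d3cy7qpmYiIh3iJmZmZmZmaqqq93d3d3d3czLuqmZiIiIiZmZmZmZmaqqq83d3d3d3czLuqqZmYiIiZmZmZmZmaqqq83d3d3d3czLuqqZmZiImZmZmZmZmaqqqr3d3d3d3czLu6qpmZmImqqqmZqqqqqqqrzd3d3d3MzLu6qqmZmZmqqqqqqqqqqqqqvd3d3d3MzLu7qqqZmZqqqqqqqqqqqqqqvN3d3d3MzMu7qqqpmaqqqqqqqqu6qqqqq93d3d3MzMu7uqqqqqqqqqu7u7u6qqqqq83d3d3MzMu7uqqqqqu7u7u7u7u6qqqqqrzd3d3MzMu7u6qqqru7u7u7u7u6qqqqqqvN3d3MzMu7u7qqq7u7u7u7u7u6qqqqqqu93dzMzMy7u7uqu7u7u7u7u7vKqqqqqqq8zdzMzMy7u7u7u7u7u7u7u7zKqqqqqqqrzNzMzMy7u7u7u7u7u7u7u7vA=="/>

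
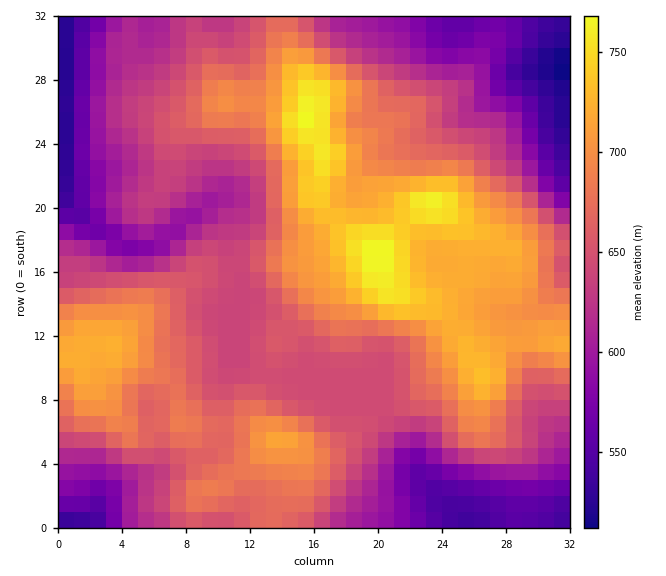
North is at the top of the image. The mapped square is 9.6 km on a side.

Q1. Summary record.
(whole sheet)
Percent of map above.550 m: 94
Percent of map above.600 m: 81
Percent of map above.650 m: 53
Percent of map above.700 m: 22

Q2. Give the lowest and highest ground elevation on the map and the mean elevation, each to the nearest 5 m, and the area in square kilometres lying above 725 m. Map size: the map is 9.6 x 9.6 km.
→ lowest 510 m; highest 770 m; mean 650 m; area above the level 7.7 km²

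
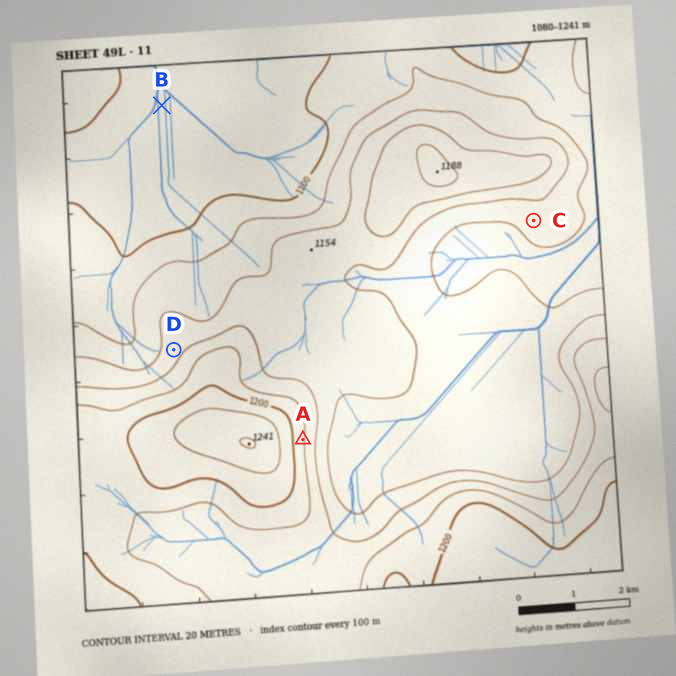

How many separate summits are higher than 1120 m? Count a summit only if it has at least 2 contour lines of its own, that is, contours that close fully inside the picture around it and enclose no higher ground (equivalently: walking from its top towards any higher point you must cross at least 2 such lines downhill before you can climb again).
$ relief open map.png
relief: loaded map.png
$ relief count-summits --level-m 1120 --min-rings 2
2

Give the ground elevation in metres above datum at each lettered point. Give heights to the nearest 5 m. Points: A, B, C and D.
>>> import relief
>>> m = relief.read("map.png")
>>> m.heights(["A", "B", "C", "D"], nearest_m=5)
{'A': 1185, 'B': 1080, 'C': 1125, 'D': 1150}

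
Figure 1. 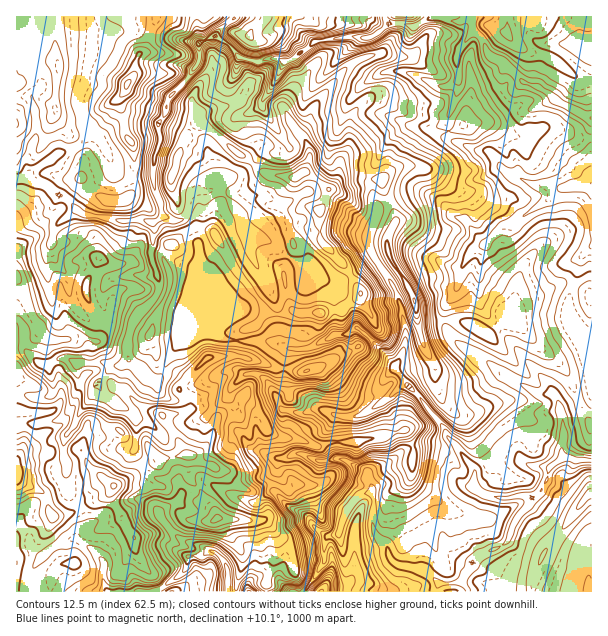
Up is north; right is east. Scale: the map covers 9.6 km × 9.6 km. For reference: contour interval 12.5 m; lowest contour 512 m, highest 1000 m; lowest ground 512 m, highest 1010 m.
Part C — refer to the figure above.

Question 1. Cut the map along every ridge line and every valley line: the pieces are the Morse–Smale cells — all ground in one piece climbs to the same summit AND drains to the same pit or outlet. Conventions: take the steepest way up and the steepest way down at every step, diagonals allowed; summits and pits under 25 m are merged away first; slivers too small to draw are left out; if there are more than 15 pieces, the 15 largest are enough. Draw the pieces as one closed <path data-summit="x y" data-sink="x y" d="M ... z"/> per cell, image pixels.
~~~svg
<path data-summit="17 471" data-sink="591 119" d="M27 176l-11 4 1 412 91-1-5-9 0-21-11-13-14-9 0-5 8-9 0-6-4-10-16-20 1-27-3-4 0-18 10-15 4-9 13-18 7-14 4 9 13 11-6 19 0 6 6 11 8 8 9 3 2-1 5 12 13 14 22 5 6 5 2 8 13-4 11-9 24 13 21 8 7 0 8-8 7-2 15 14 17 8 13 16 11 6 7-1 4-4 8-22 11-13 12-3 3 7 6 0 29-20 3-6 2-18 0-7-10-20 5-24 11-14 14-10 0-16-14-28-12 3-4 4-1 9-7 12 0 4 10 15-26 20-23 12-16 0-20-7-9 0-4 3-24-2-6-6-1-8 7-12 0-25 5-11-17-6-30 0-24-5-7-7-2-12-9 6-14 2-5 4 1 6-2 6-14 21-4 12-7 7-26-21-2-7 0-12 6-21 23-24 2-6 0-13-7-21 3-32-8-5-24 2-26-6-10 0-6-4-12-13-11-5-10-8-11-4z"/><path data-summit="297 176" data-sink="591 119" d="M470 16l-11 6-25-6-18 10-12-2-15 0-18 13-14 1-51 58-2 15 3 9-8 12-11 6-6-2-4-4-16-25 0-6 14-20 8-19-8-4-13 3-23-3-13-15-9-6-11 1-8 6-1 21-11 15-18 18-5 18-6 7 2 20-6 15-2 12 2 18 10 29 7 3 11 0 6-10 4-15 3-3 9 0 0 17-6 31 2 44-6 18-12 22 1 4 17-4 9-6 2 12 7 7 24 5 36 1-1-38-5-11 15 1 10-5 7-6 4-13 4 5 23 8 27-14 12-10-6-15 0-11 10-21 0-7-10-23 0-6 17-33 8-8 17-10 25 2 13-8 10-31-1-35 17-22-2-14z"/><path data-summit="17 471" data-sink="591 119" d="M476 32l-3 0-5 6-11 16 1 35-10 31-13 8-25-2-17 10-8 8-12 23-5 10 0 6 10 25 32-15 15 0 13 6 17 18 13 5 16 23-10 5-11 14-7 29-11 15 0 12 20 2 24 12 20-16 4 1 32 33 20 17 15 36 11 19 1-305-35-17-17-14-16-6-23-21-13-7-6-15z"/><path data-summit="17 471" data-sink="563 458" d="M510 318l-21 16-24-12-19-2-1 6 4 8-5-3-23 7 13 27 0 16-20 17-5 7-3 12-2 12 10 20-2 25-7 10-15 8-7 7-10 2 0 27 5 9 8 9 5 14 7 5 27 6 14 13-2 8 31-1-5-7 0-6 9-15 8-9 23-8 5-6 9-22 9-9 4-9 12-11 9-23 13-9 9 3 19-1 0-34-12-20-12-31z"/><path data-summit="128 84" data-sink="591 119" d="M197 16l-107 0 2 13-1 27-5 12-1 16-6 15 11 35-10 11-23 9-24 16-5 7 19 9 10 8 6 2 17 16 6 4 10 0 26 6 24-2 6 3 6-3 4-4 0-10-8-18-2-18 2-12 6-15-2-20 6-7 5-18 18-18 12-18z"/><path data-summit="114 486" data-sink="591 119" d="M98 384l-7 14-13 18-4 9-10 15 0 18 3 4-1 27 16 20 4 10 0 6-8 9 0 5 14 9 11 13 0 21 5 10 48 0 20-14 10-9 2-12 5-2-5-8-15-5-11-6-12-2 8 0 10-6-8-12 0-4 18-11 3-4 0-8-7-8-22-5-13-14-5-12-11-2-8-8-6-11 6-25-13-11z"/><path data-summit="17 123" data-sink="591 119" d="M89 16l-73 1 1 163 12-4 4-6 24-16 18-6 15-14-11-33 6-17 1-16 5-12 1-27-1-11z"/><path data-summit="414 300" data-sink="591 119" d="M425 193l-15 0-30 13-12 28 2 15 22 35 6 13 8 33-1 13 3-3 11-2 2-2-4-18 9 4 19-2 0-12 11-15 7-29 11-14 10-5-19-25-10-3-17-18z"/><path data-summit="320 314" data-sink="591 119" d="M375 259l-13 11-27 14-23-8-4-5-4 13-7 6-10 5-15-1 5 11 1 37 12 7 16 0 30-15 12 0 9-6 31 29 7 10 9-19 2-18-10-40z"/><path data-summit="507 35" data-sink="591 119" d="M591 16l-121 1 4 15 8 7 9 17 10 5 23 21 16 6 17 14 34 16z"/><path data-summit="150 333" data-sink="591 119" d="M203 192l-8 0-3 3-4 15-6 10-11 0-9-4-10 6 2 14-3 21 7 21 0 13-2 6-23 24-6 21 0 12 1 6 27 22 7-7 4-12 16-27 0-12 17-34 1-20-2-30 6-31z"/><path data-summit="590 494" data-sink="563 458" d="M566 457l-16 10-8 22-12 11-4 9-9 9-9 22-5 6-23 8-8 9-9 15 0 6 5 8 66-1 1-15 9-24 42-55 6-3 0-33-19-1z"/><path data-summit="306 371" data-sink="591 119" d="M348 334l-12 0-30 15-18 1-5 22 1 12-7 12 1 8 6 6 24 2 4-3 9 0 20 7 16 0 23-12 26-20-11-17-9 9-12-3-18-19z"/><path data-summit="216 519" data-sink="591 119" d="M206 481l-11 9-12 3-6 9-17 10 2 7 6 9 12-10 21 4 11 0 4-4 48 2 8 8 5 12 0 14-9 22 11 6 1-10 6-15 4-4 12-3 21 0 2-2 3-12-10-6-13-16-17-8-12-13-4-1-14 10-7 0-21-8z"/><path data-summit="249 36" data-sink="591 119" d="M384 16l-148 0-12 9-8 11 11 7 13 15 12 3 11 0 9-3 16 3 27-19 27-5 29 0 17-13z"/>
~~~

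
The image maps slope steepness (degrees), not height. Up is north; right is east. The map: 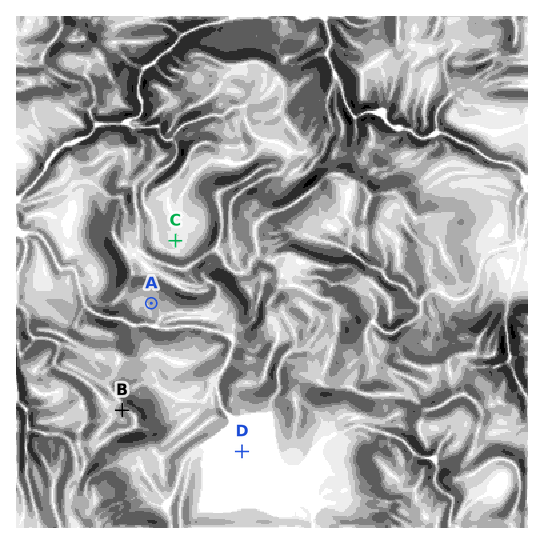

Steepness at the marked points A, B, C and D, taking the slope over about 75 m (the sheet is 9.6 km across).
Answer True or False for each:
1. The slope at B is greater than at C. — True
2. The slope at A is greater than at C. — True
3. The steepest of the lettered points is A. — False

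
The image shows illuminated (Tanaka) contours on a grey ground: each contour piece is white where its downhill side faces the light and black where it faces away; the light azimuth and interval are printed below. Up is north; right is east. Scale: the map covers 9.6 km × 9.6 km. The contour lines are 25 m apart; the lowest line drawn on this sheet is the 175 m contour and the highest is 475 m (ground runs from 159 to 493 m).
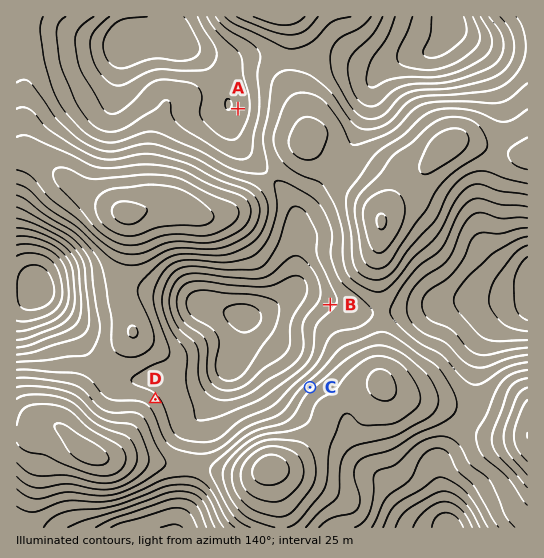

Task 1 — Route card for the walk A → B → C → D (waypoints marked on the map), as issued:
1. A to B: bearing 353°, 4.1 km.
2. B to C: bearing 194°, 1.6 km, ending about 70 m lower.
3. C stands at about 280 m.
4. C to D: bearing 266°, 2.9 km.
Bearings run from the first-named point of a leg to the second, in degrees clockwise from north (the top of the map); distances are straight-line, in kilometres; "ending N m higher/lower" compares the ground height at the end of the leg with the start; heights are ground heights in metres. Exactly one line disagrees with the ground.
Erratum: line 1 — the bearing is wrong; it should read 155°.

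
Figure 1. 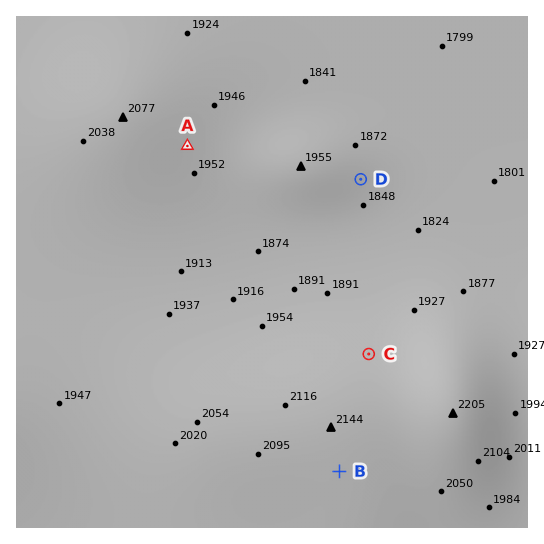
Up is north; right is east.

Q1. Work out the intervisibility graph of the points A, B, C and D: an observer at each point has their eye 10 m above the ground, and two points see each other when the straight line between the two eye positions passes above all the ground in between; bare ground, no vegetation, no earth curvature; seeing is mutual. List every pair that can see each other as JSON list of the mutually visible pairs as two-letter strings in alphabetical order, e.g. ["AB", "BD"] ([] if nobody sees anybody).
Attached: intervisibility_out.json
["AC", "CD"]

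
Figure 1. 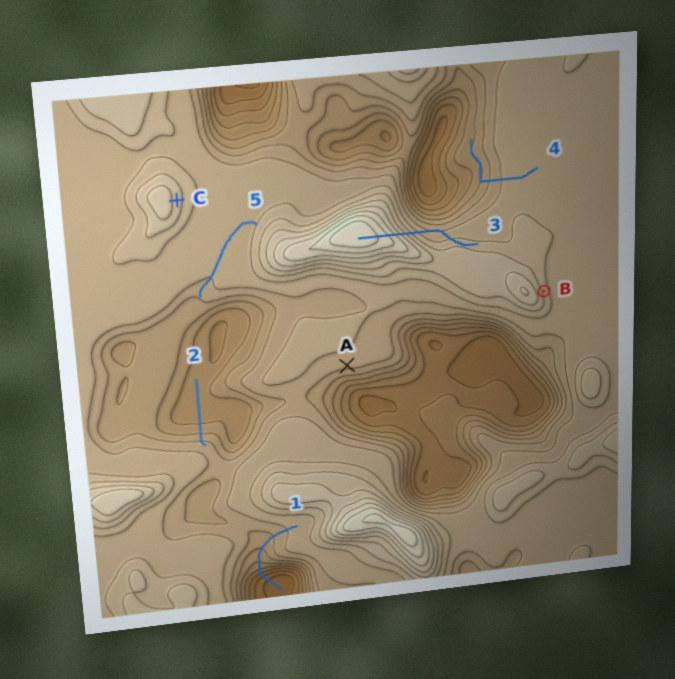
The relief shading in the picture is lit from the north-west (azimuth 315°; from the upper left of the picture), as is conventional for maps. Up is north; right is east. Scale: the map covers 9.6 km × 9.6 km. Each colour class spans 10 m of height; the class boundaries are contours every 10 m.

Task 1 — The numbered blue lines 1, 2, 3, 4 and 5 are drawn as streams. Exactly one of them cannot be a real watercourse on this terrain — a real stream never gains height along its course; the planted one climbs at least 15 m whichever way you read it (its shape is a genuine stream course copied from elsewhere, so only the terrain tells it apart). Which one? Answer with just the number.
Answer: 3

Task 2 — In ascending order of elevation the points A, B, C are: A B C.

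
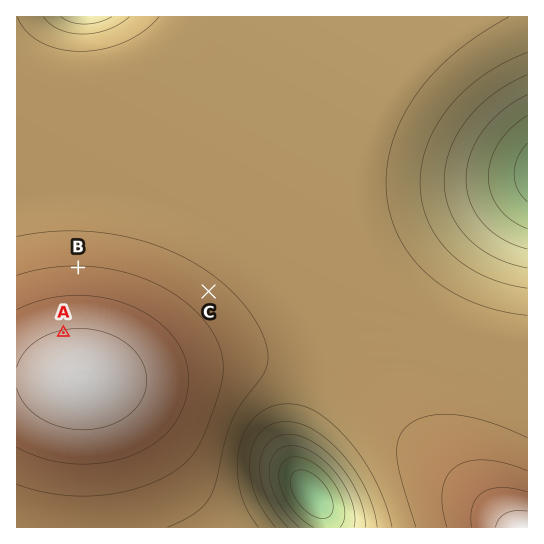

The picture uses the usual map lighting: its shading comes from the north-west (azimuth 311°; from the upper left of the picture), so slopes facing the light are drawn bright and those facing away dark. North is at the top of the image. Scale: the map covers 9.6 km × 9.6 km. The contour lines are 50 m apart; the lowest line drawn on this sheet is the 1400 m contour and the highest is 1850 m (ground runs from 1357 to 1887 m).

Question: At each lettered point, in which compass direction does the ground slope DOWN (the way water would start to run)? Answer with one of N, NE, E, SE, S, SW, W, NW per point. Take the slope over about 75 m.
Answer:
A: N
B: N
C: NE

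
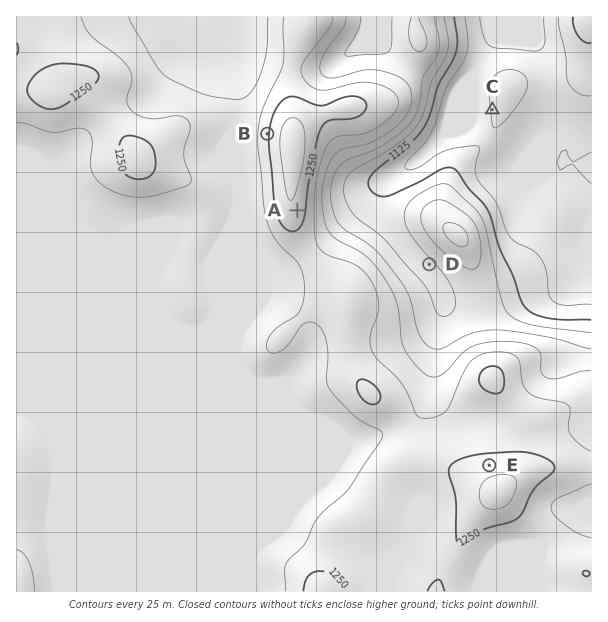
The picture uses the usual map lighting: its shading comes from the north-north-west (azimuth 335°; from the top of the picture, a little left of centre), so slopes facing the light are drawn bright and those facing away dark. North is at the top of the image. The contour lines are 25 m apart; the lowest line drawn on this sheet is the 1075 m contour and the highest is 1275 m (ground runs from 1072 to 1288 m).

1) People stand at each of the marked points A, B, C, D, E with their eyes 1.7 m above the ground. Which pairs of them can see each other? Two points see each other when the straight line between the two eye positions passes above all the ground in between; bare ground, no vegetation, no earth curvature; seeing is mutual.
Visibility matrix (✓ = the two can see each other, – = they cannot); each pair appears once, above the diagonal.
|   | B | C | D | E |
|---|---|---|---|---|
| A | – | ✓ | ✓ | ✓ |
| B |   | – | – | – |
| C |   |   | – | – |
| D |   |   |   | – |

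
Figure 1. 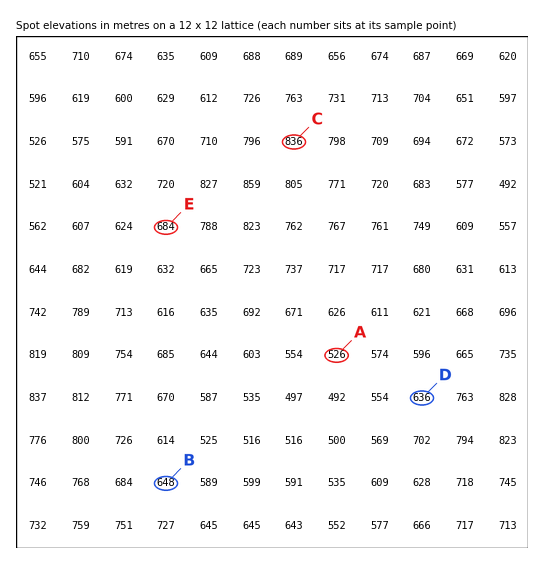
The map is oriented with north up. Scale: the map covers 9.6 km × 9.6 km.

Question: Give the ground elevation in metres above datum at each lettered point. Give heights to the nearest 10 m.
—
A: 530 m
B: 650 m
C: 840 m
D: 640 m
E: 680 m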